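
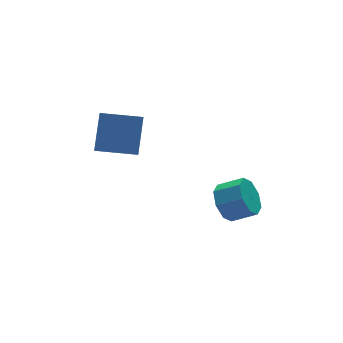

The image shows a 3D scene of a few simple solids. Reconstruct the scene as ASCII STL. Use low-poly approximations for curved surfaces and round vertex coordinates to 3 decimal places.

solid 
facet normal -0.702 0.513 -0.493
outer loop
vertex 3.459 1.754 -3.808
vertex 2.975 1.964 -2.9
vertex 3.72 2.435 -3.471
endloop
endfacet
facet normal 0.633 0.135 -0.762
outer loop
vertex 3.459 1.754 -3.808
vertex 3.72 2.435 -3.471
vertex 4.428 1.046 -3.128
endloop
endfacet
facet normal 0.633 0.135 -0.762
outer loop
vertex 4.428 1.046 -3.128
vertex 3.72 2.435 -3.471
vertex 4.689 1.727 -2.791
endloop
endfacet
facet normal 0.703 -0.513 0.493
outer loop
vertex 4.428 1.046 -3.128
vertex 4.689 1.727 -2.791
vertex 3.945 1.256 -2.22
endloop
endfacet
facet normal -0.702 0.514 -0.493
outer loop
vertex 3.72 2.435 -3.471
vertex 2.975 1.964 -2.9
vertex 3.545 2.84 -2.799
endloop
endfacet
facet normal 0.677 0.695 -0.242
outer loop
vertex 3.72 2.435 -3.471
vertex 3.545 2.84 -2.799
vertex 4.689 1.727 -2.791
endloop
endfacet
facet normal 0.677 0.694 -0.243
outer loop
vertex 4.689 1.727 -2.791
vertex 3.545 2.84 -2.799
vertex 4.515 2.132 -2.119
endloop
endfacet
facet normal 0.703 -0.514 0.492
outer loop
vertex 4.689 1.727 -2.791
vertex 4.515 2.132 -2.119
vertex 3.945 1.256 -2.22
endloop
endfacet
facet normal -0.702 0.514 -0.493
outer loop
vertex 3.545 2.84 -2.799
vertex 2.975 1.964 -2.9
vertex 3.036 2.732 -2.187
endloop
endfacet
facet normal 0.325 0.848 0.420
outer loop
vertex 3.545 2.84 -2.799
vertex 3.036 2.732 -2.187
vertex 4.515 2.132 -2.119
endloop
endfacet
facet normal 0.325 0.848 0.420
outer loop
vertex 4.515 2.132 -2.119
vertex 3.036 2.732 -2.187
vertex 4.006 2.024 -1.507
endloop
endfacet
facet normal 0.702 -0.514 0.493
outer loop
vertex 4.515 2.132 -2.119
vertex 4.006 2.024 -1.507
vertex 3.945 1.256 -2.22
endloop
endfacet
facet normal -0.703 0.513 -0.493
outer loop
vertex 3.036 2.732 -2.187
vertex 2.975 1.964 -2.9
vertex 2.492 2.174 -1.992
endloop
endfacet
facet normal -0.218 0.504 0.836
outer loop
vertex 3.036 2.732 -2.187
vertex 2.492 2.174 -1.992
vertex 4.006 2.024 -1.507
endloop
endfacet
facet normal -0.218 0.505 0.835
outer loop
vertex 4.006 2.024 -1.507
vertex 2.492 2.174 -1.992
vertex 3.461 1.466 -1.312
endloop
endfacet
facet normal 0.702 -0.514 0.493
outer loop
vertex 4.006 2.024 -1.507
vertex 3.461 1.466 -1.312
vertex 3.945 1.256 -2.22
endloop
endfacet
facet normal -0.703 0.513 -0.493
outer loop
vertex 2.492 2.174 -1.992
vertex 2.975 1.964 -2.9
vertex 2.231 1.493 -2.329
endloop
endfacet
facet normal -0.633 -0.135 0.762
outer loop
vertex 2.492 2.174 -1.992
vertex 2.231 1.493 -2.329
vertex 3.461 1.466 -1.312
endloop
endfacet
facet normal -0.633 -0.135 0.762
outer loop
vertex 3.461 1.466 -1.312
vertex 2.231 1.493 -2.329
vertex 3.2 0.785 -1.649
endloop
endfacet
facet normal 0.702 -0.513 0.493
outer loop
vertex 3.461 1.466 -1.312
vertex 3.2 0.785 -1.649
vertex 3.945 1.256 -2.22
endloop
endfacet
facet normal -0.703 0.514 -0.492
outer loop
vertex 2.231 1.493 -2.329
vertex 2.975 1.964 -2.9
vertex 2.405 1.088 -3.001
endloop
endfacet
facet normal -0.678 -0.694 0.243
outer loop
vertex 2.231 1.493 -2.329
vertex 2.405 1.088 -3.001
vertex 3.2 0.785 -1.649
endloop
endfacet
facet normal -0.677 -0.695 0.242
outer loop
vertex 3.2 0.785 -1.649
vertex 2.405 1.088 -3.001
vertex 3.375 0.38 -2.321
endloop
endfacet
facet normal 0.702 -0.514 0.493
outer loop
vertex 3.2 0.785 -1.649
vertex 3.375 0.38 -2.321
vertex 3.945 1.256 -2.22
endloop
endfacet
facet normal -0.702 0.514 -0.493
outer loop
vertex 2.405 1.088 -3.001
vertex 2.975 1.964 -2.9
vertex 2.914 1.196 -3.613
endloop
endfacet
facet normal -0.325 -0.848 -0.420
outer loop
vertex 2.405 1.088 -3.001
vertex 2.914 1.196 -3.613
vertex 3.375 0.38 -2.321
endloop
endfacet
facet normal -0.325 -0.848 -0.420
outer loop
vertex 3.375 0.38 -2.321
vertex 2.914 1.196 -3.613
vertex 3.884 0.488 -2.933
endloop
endfacet
facet normal 0.702 -0.514 0.493
outer loop
vertex 3.375 0.38 -2.321
vertex 3.884 0.488 -2.933
vertex 3.945 1.256 -2.22
endloop
endfacet
facet normal -0.702 0.514 -0.493
outer loop
vertex 2.914 1.196 -3.613
vertex 2.975 1.964 -2.9
vertex 3.459 1.754 -3.808
endloop
endfacet
facet normal 0.218 -0.504 -0.836
outer loop
vertex 2.914 1.196 -3.613
vertex 3.459 1.754 -3.808
vertex 3.884 0.488 -2.933
endloop
endfacet
facet normal 0.218 -0.504 -0.836
outer loop
vertex 3.884 0.488 -2.933
vertex 3.459 1.754 -3.808
vertex 4.428 1.046 -3.128
endloop
endfacet
facet normal 0.703 -0.513 0.493
outer loop
vertex 3.884 0.488 -2.933
vertex 4.428 1.046 -3.128
vertex 3.945 1.256 -2.22
endloop
endfacet
facet normal -0.846 0.523 0.106
outer loop
vertex -2.041 4.614 3.863
vertex -1.668 5.365 3.135
vertex -2.878 3.566 2.353
endloop
endfacet
facet normal -0.336 -0.676 0.656
outer loop
vertex -1.212 2.535 2.145
vertex -2.041 4.614 3.863
vertex -2.878 3.566 2.353
endloop
endfacet
facet normal -0.846 0.523 0.105
outer loop
vertex -2.878 3.566 2.353
vertex -1.668 5.365 3.135
vertex -2.505 4.316 1.625
endloop
endfacet
facet normal -0.415 -0.519 -0.747
outer loop
vertex -2.505 4.316 1.625
vertex -1.212 2.535 2.145
vertex -2.878 3.566 2.353
endloop
endfacet
facet normal 0.414 0.519 0.748
outer loop
vertex -2.041 4.614 3.863
vertex -0.002 4.334 2.927
vertex -1.668 5.365 3.135
endloop
endfacet
facet normal -0.336 -0.676 0.656
outer loop
vertex -0.375 3.584 3.655
vertex -2.041 4.614 3.863
vertex -1.212 2.535 2.145
endloop
endfacet
facet normal 0.414 0.519 0.747
outer loop
vertex -0.375 3.584 3.655
vertex -0.002 4.334 2.927
vertex -2.041 4.614 3.863
endloop
endfacet
facet normal 0.336 0.676 -0.656
outer loop
vertex -1.668 5.365 3.135
vertex -0.002 4.334 2.927
vertex -2.505 4.316 1.625
endloop
endfacet
facet normal -0.414 -0.519 -0.748
outer loop
vertex -0.839 3.286 1.417
vertex -1.212 2.535 2.145
vertex -2.505 4.316 1.625
endloop
endfacet
facet normal 0.336 0.676 -0.656
outer loop
vertex -2.505 4.316 1.625
vertex -0.002 4.334 2.927
vertex -0.839 3.286 1.417
endloop
endfacet
facet normal 0.846 -0.523 -0.106
outer loop
vertex -0.839 3.286 1.417
vertex -0.375 3.584 3.655
vertex -1.212 2.535 2.145
endloop
endfacet
facet normal 0.846 -0.523 -0.106
outer loop
vertex -0.002 4.334 2.927
vertex -0.375 3.584 3.655
vertex -0.839 3.286 1.417
endloop
endfacet

endsolid


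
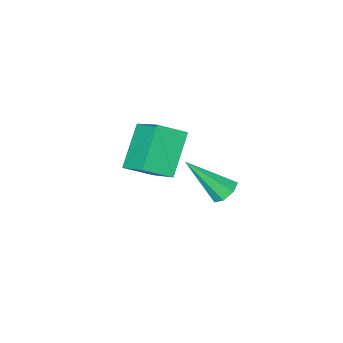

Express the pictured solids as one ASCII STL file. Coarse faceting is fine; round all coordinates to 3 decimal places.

solid 
facet normal -0.552 0.429 -0.715
outer loop
vertex 2.129 3.092 -3.319
vertex 1.866 3.47 -2.889
vertex 2.386 3.567 -3.232
endloop
endfacet
facet normal 0.807 -0.350 -0.476
outer loop
vertex 2.129 3.092 -3.319
vertex 2.386 3.567 -3.232
vertex 3.054 2.55 -1.351
endloop
endfacet
facet normal -0.552 0.427 -0.716
outer loop
vertex 2.386 3.567 -3.232
vertex 1.866 3.47 -2.889
vertex 2.251 3.969 -2.888
endloop
endfacet
facet normal 0.911 0.398 -0.108
outer loop
vertex 2.386 3.567 -3.232
vertex 2.251 3.969 -2.888
vertex 3.054 2.55 -1.351
endloop
endfacet
facet normal -0.553 0.428 -0.715
outer loop
vertex 2.251 3.969 -2.888
vertex 1.866 3.47 -2.889
vertex 1.827 3.996 -2.544
endloop
endfacet
facet normal 0.436 0.763 0.477
outer loop
vertex 2.251 3.969 -2.888
vertex 1.827 3.996 -2.544
vertex 3.054 2.55 -1.351
endloop
endfacet
facet normal -0.552 0.428 -0.715
outer loop
vertex 1.827 3.996 -2.544
vertex 1.866 3.47 -2.889
vertex 1.432 3.627 -2.46
endloop
endfacet
facet normal -0.262 0.472 0.842
outer loop
vertex 1.827 3.996 -2.544
vertex 1.432 3.627 -2.46
vertex 3.054 2.55 -1.351
endloop
endfacet
facet normal -0.553 0.427 -0.716
outer loop
vertex 1.432 3.627 -2.46
vertex 1.866 3.47 -2.889
vertex 1.365 3.14 -2.699
endloop
endfacet
facet normal -0.656 -0.258 0.709
outer loop
vertex 1.432 3.627 -2.46
vertex 1.365 3.14 -2.699
vertex 3.054 2.55 -1.351
endloop
endfacet
facet normal -0.553 0.428 -0.715
outer loop
vertex 1.365 3.14 -2.699
vertex 1.866 3.47 -2.889
vertex 1.675 2.902 -3.081
endloop
endfacet
facet normal -0.450 -0.875 0.180
outer loop
vertex 1.365 3.14 -2.699
vertex 1.675 2.902 -3.081
vertex 3.054 2.55 -1.351
endloop
endfacet
facet normal -0.554 0.428 -0.715
outer loop
vertex 1.675 2.902 -3.081
vertex 1.866 3.47 -2.889
vertex 2.129 3.092 -3.319
endloop
endfacet
facet normal 0.201 -0.916 -0.347
outer loop
vertex 1.675 2.902 -3.081
vertex 2.129 3.092 -3.319
vertex 3.054 2.55 -1.351
endloop
endfacet
facet normal -0.546 -0.433 0.717
outer loop
vertex 2.436 -0.639 -1.604
vertex 1.314 -0.211 -2.2
vertex 2.361 -2.368 -2.704
endloop
endfacet
facet normal 0.837 -0.319 0.445
outer loop
vertex 3.546 -1.429 -4.26
vertex 2.436 -0.639 -1.604
vertex 2.361 -2.368 -2.704
endloop
endfacet
facet normal -0.546 -0.433 0.718
outer loop
vertex 2.361 -2.368 -2.704
vertex 1.314 -0.211 -2.2
vertex 1.239 -1.94 -3.299
endloop
endfacet
facet normal -0.037 -0.843 -0.537
outer loop
vertex 1.239 -1.94 -3.299
vertex 3.546 -1.429 -4.26
vertex 2.361 -2.368 -2.704
endloop
endfacet
facet normal 0.037 0.843 0.537
outer loop
vertex 2.436 -0.639 -1.604
vertex 2.499 0.728 -3.756
vertex 1.314 -0.211 -2.2
endloop
endfacet
facet normal 0.837 -0.319 0.445
outer loop
vertex 3.621 0.3 -3.161
vertex 2.436 -0.639 -1.604
vertex 3.546 -1.429 -4.26
endloop
endfacet
facet normal 0.037 0.843 0.537
outer loop
vertex 3.621 0.3 -3.161
vertex 2.499 0.728 -3.756
vertex 2.436 -0.639 -1.604
endloop
endfacet
facet normal -0.837 0.319 -0.445
outer loop
vertex 1.314 -0.211 -2.2
vertex 2.499 0.728 -3.756
vertex 1.239 -1.94 -3.299
endloop
endfacet
facet normal -0.037 -0.843 -0.536
outer loop
vertex 2.424 -1.001 -4.856
vertex 3.546 -1.429 -4.26
vertex 1.239 -1.94 -3.299
endloop
endfacet
facet normal -0.837 0.319 -0.445
outer loop
vertex 1.239 -1.94 -3.299
vertex 2.499 0.728 -3.756
vertex 2.424 -1.001 -4.856
endloop
endfacet
facet normal 0.546 0.432 -0.718
outer loop
vertex 2.424 -1.001 -4.856
vertex 3.621 0.3 -3.161
vertex 3.546 -1.429 -4.26
endloop
endfacet
facet normal 0.546 0.433 -0.718
outer loop
vertex 2.499 0.728 -3.756
vertex 3.621 0.3 -3.161
vertex 2.424 -1.001 -4.856
endloop
endfacet

endsolid


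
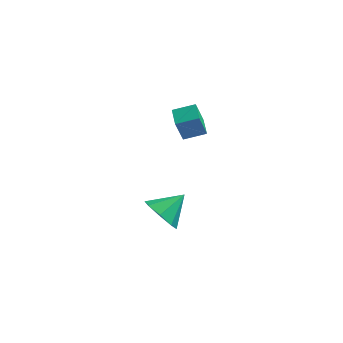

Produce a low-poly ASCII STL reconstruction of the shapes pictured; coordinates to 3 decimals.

solid 
facet normal -0.620 -0.599 -0.507
outer loop
vertex 0.905 -4.506 -1.369
vertex 0.258 -3.665 -1.571
vertex 1.103 -4.116 -2.071
endloop
endfacet
facet normal 0.961 -0.237 0.139
outer loop
vertex 0.905 -4.506 -1.369
vertex 1.103 -4.116 -2.071
vertex 1.262 -2.695 -0.749
endloop
endfacet
facet normal -0.620 -0.598 -0.508
outer loop
vertex 1.103 -4.116 -2.071
vertex 0.258 -3.665 -1.571
vertex 0.806 -3.462 -2.479
endloop
endfacet
facet normal 0.919 0.209 -0.335
outer loop
vertex 1.103 -4.116 -2.071
vertex 0.806 -3.462 -2.479
vertex 1.262 -2.695 -0.749
endloop
endfacet
facet normal -0.619 -0.599 -0.508
outer loop
vertex 0.806 -3.462 -2.479
vertex 0.258 -3.665 -1.571
vertex 0.188 -2.927 -2.356
endloop
endfacet
facet normal 0.529 0.716 -0.457
outer loop
vertex 0.806 -3.462 -2.479
vertex 0.188 -2.927 -2.356
vertex 1.262 -2.695 -0.749
endloop
endfacet
facet normal -0.620 -0.599 -0.508
outer loop
vertex 0.188 -2.927 -2.356
vertex 0.258 -3.665 -1.571
vertex -0.389 -2.824 -1.773
endloop
endfacet
facet normal 0.019 0.988 -0.155
outer loop
vertex 0.188 -2.927 -2.356
vertex -0.389 -2.824 -1.773
vertex 1.262 -2.695 -0.749
endloop
endfacet
facet normal -0.620 -0.599 -0.507
outer loop
vertex -0.389 -2.824 -1.773
vertex 0.258 -3.665 -1.571
vertex -0.587 -3.214 -1.071
endloop
endfacet
facet normal -0.311 0.865 0.393
outer loop
vertex -0.389 -2.824 -1.773
vertex -0.587 -3.214 -1.071
vertex 1.262 -2.695 -0.749
endloop
endfacet
facet normal -0.620 -0.598 -0.508
outer loop
vertex -0.587 -3.214 -1.071
vertex 0.258 -3.665 -1.571
vertex -0.29 -3.868 -0.663
endloop
endfacet
facet normal -0.269 0.419 0.867
outer loop
vertex -0.587 -3.214 -1.071
vertex -0.29 -3.868 -0.663
vertex 1.262 -2.695 -0.749
endloop
endfacet
facet normal -0.619 -0.599 -0.508
outer loop
vertex -0.29 -3.868 -0.663
vertex 0.258 -3.665 -1.571
vertex 0.328 -4.403 -0.786
endloop
endfacet
facet normal 0.121 -0.088 0.989
outer loop
vertex -0.29 -3.868 -0.663
vertex 0.328 -4.403 -0.786
vertex 1.262 -2.695 -0.749
endloop
endfacet
facet normal -0.620 -0.599 -0.508
outer loop
vertex 0.328 -4.403 -0.786
vertex 0.258 -3.665 -1.571
vertex 0.905 -4.506 -1.369
endloop
endfacet
facet normal 0.631 -0.360 0.688
outer loop
vertex 0.328 -4.403 -0.786
vertex 0.905 -4.506 -1.369
vertex 1.262 -2.695 -0.749
endloop
endfacet
facet normal -0.926 -0.264 -0.269
outer loop
vertex 0.056 2.065 0.012
vertex -0.27 3.076 0.14
vertex 0.413 2.373 -1.517
endloop
endfacet
facet normal 0.305 -0.945 -0.119
outer loop
vertex 1.57 2.704 -1.18
vertex 0.056 2.065 0.012
vertex 0.413 2.373 -1.517
endloop
endfacet
facet normal -0.926 -0.264 -0.269
outer loop
vertex 0.413 2.373 -1.517
vertex -0.27 3.076 0.14
vertex 0.087 3.384 -1.389
endloop
endfacet
facet normal 0.223 0.193 -0.956
outer loop
vertex 0.087 3.384 -1.389
vertex 1.57 2.704 -1.18
vertex 0.413 2.373 -1.517
endloop
endfacet
facet normal -0.223 -0.193 0.956
outer loop
vertex 0.056 2.065 0.012
vertex 0.887 3.407 0.477
vertex -0.27 3.076 0.14
endloop
endfacet
facet normal 0.305 -0.945 -0.119
outer loop
vertex 1.213 2.396 0.349
vertex 0.056 2.065 0.012
vertex 1.57 2.704 -1.18
endloop
endfacet
facet normal -0.223 -0.193 0.956
outer loop
vertex 1.213 2.396 0.349
vertex 0.887 3.407 0.477
vertex 0.056 2.065 0.012
endloop
endfacet
facet normal -0.305 0.945 0.119
outer loop
vertex -0.27 3.076 0.14
vertex 0.887 3.407 0.477
vertex 0.087 3.384 -1.389
endloop
endfacet
facet normal 0.223 0.193 -0.956
outer loop
vertex 1.244 3.715 -1.052
vertex 1.57 2.704 -1.18
vertex 0.087 3.384 -1.389
endloop
endfacet
facet normal -0.305 0.945 0.119
outer loop
vertex 0.087 3.384 -1.389
vertex 0.887 3.407 0.477
vertex 1.244 3.715 -1.052
endloop
endfacet
facet normal 0.926 0.264 0.269
outer loop
vertex 1.244 3.715 -1.052
vertex 1.213 2.396 0.349
vertex 1.57 2.704 -1.18
endloop
endfacet
facet normal 0.926 0.264 0.269
outer loop
vertex 0.887 3.407 0.477
vertex 1.213 2.396 0.349
vertex 1.244 3.715 -1.052
endloop
endfacet

endsolid


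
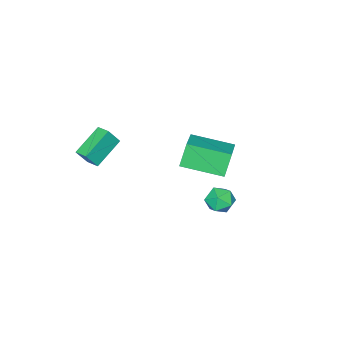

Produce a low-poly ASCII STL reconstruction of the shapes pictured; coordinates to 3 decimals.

solid 
facet normal -0.444 0.843 0.303
outer loop
vertex -3.199 2.038 -3.052
vertex -2.921 1.888 -2.227
vertex -2.418 2.353 -2.785
endloop
endfacet
facet normal -0.232 0.896 -0.378
outer loop
vertex -3.199 2.038 -3.052
vertex -2.418 2.353 -2.785
vertex -2.498 1.994 -3.588
endloop
endfacet
facet normal -0.548 0.375 -0.748
outer loop
vertex -3.199 2.038 -3.052
vertex -2.498 1.994 -3.588
vertex -3.051 1.308 -3.527
endloop
endfacet
facet normal -0.955 -0.001 -0.296
outer loop
vertex -3.199 2.038 -3.052
vertex -3.051 1.308 -3.527
vertex -3.312 1.242 -2.686
endloop
endfacet
facet normal -0.890 0.288 0.352
outer loop
vertex -3.199 2.038 -3.052
vertex -3.312 1.242 -2.686
vertex -2.921 1.888 -2.227
endloop
endfacet
facet normal 0.472 0.786 -0.399
outer loop
vertex -2.498 1.994 -3.588
vertex -2.418 2.353 -2.785
vertex -1.788 1.818 -3.094
endloop
endfacet
facet normal 0.130 0.701 0.701
outer loop
vertex -2.418 2.353 -2.785
vertex -2.921 1.888 -2.227
vertex -2.049 1.752 -2.253
endloop
endfacet
facet normal -0.592 -0.197 0.781
outer loop
vertex -2.921 1.888 -2.227
vertex -3.312 1.242 -2.686
vertex -2.602 1.066 -2.192
endloop
endfacet
facet normal -0.697 -0.665 -0.268
outer loop
vertex -3.312 1.242 -2.686
vertex -3.051 1.308 -3.527
vertex -2.682 0.707 -2.995
endloop
endfacet
facet normal -0.039 -0.058 -0.998
outer loop
vertex -3.051 1.308 -3.527
vertex -2.498 1.994 -3.588
vertex -2.179 1.172 -3.553
endloop
endfacet
facet normal 0.955 0.001 0.296
outer loop
vertex -1.901 1.022 -2.728
vertex -1.788 1.818 -3.094
vertex -2.049 1.752 -2.253
endloop
endfacet
facet normal 0.548 -0.375 0.748
outer loop
vertex -1.901 1.022 -2.728
vertex -2.049 1.752 -2.253
vertex -2.602 1.066 -2.192
endloop
endfacet
facet normal 0.232 -0.896 0.378
outer loop
vertex -1.901 1.022 -2.728
vertex -2.602 1.066 -2.192
vertex -2.682 0.707 -2.995
endloop
endfacet
facet normal 0.444 -0.843 -0.303
outer loop
vertex -1.901 1.022 -2.728
vertex -2.682 0.707 -2.995
vertex -2.179 1.172 -3.553
endloop
endfacet
facet normal 0.890 -0.288 -0.352
outer loop
vertex -1.901 1.022 -2.728
vertex -2.179 1.172 -3.553
vertex -1.788 1.818 -3.094
endloop
endfacet
facet normal 0.697 0.665 0.268
outer loop
vertex -2.049 1.752 -2.253
vertex -1.788 1.818 -3.094
vertex -2.418 2.353 -2.785
endloop
endfacet
facet normal 0.039 0.058 0.998
outer loop
vertex -2.602 1.066 -2.192
vertex -2.049 1.752 -2.253
vertex -2.921 1.888 -2.227
endloop
endfacet
facet normal -0.472 -0.786 0.399
outer loop
vertex -2.682 0.707 -2.995
vertex -2.602 1.066 -2.192
vertex -3.312 1.242 -2.686
endloop
endfacet
facet normal -0.130 -0.701 -0.701
outer loop
vertex -2.179 1.172 -3.553
vertex -2.682 0.707 -2.995
vertex -3.051 1.308 -3.527
endloop
endfacet
facet normal 0.592 0.197 -0.781
outer loop
vertex -1.788 1.818 -3.094
vertex -2.179 1.172 -3.553
vertex -2.498 1.994 -3.588
endloop
endfacet
facet normal -0.786 -0.496 -0.370
outer loop
vertex -0.003 1.647 3.874
vertex -1.002 3.549 3.448
vertex 0.569 1.669 2.629
endloop
endfacet
facet normal 0.456 -0.868 0.194
outer loop
vertex 2.062 2.611 3.332
vertex -0.003 1.647 3.874
vertex 0.569 1.669 2.629
endloop
endfacet
facet normal -0.786 -0.496 -0.370
outer loop
vertex 0.569 1.669 2.629
vertex -1.002 3.549 3.448
vertex -0.43 3.571 2.203
endloop
endfacet
facet normal 0.418 0.016 -0.908
outer loop
vertex -0.43 3.571 2.203
vertex 2.062 2.611 3.332
vertex 0.569 1.669 2.629
endloop
endfacet
facet normal -0.418 -0.016 0.908
outer loop
vertex -0.003 1.647 3.874
vertex 0.491 4.491 4.151
vertex -1.002 3.549 3.448
endloop
endfacet
facet normal 0.456 -0.868 0.194
outer loop
vertex 1.49 2.589 4.577
vertex -0.003 1.647 3.874
vertex 2.062 2.611 3.332
endloop
endfacet
facet normal -0.418 -0.016 0.908
outer loop
vertex 1.49 2.589 4.577
vertex 0.491 4.491 4.151
vertex -0.003 1.647 3.874
endloop
endfacet
facet normal -0.456 0.868 -0.194
outer loop
vertex -1.002 3.549 3.448
vertex 0.491 4.491 4.151
vertex -0.43 3.571 2.203
endloop
endfacet
facet normal 0.418 0.016 -0.908
outer loop
vertex 1.063 4.513 2.906
vertex 2.062 2.611 3.332
vertex -0.43 3.571 2.203
endloop
endfacet
facet normal -0.456 0.868 -0.194
outer loop
vertex -0.43 3.571 2.203
vertex 0.491 4.491 4.151
vertex 1.063 4.513 2.906
endloop
endfacet
facet normal 0.786 0.496 0.370
outer loop
vertex 1.063 4.513 2.906
vertex 1.49 2.589 4.577
vertex 2.062 2.611 3.332
endloop
endfacet
facet normal 0.786 0.496 0.370
outer loop
vertex 0.491 4.491 4.151
vertex 1.49 2.589 4.577
vertex 1.063 4.513 2.906
endloop
endfacet
facet normal -0.862 0.037 0.505
outer loop
vertex 0.701 -3.652 2.205
vertex 0.823 -2.866 2.356
vertex 0.155 -3.384 1.253
endloop
endfacet
facet normal -0.151 -0.971 -0.187
outer loop
vertex 1.777 -3.454 0.304
vertex 0.701 -3.652 2.205
vertex 0.155 -3.384 1.253
endloop
endfacet
facet normal -0.863 0.038 0.505
outer loop
vertex 0.155 -3.384 1.253
vertex 0.823 -2.866 2.356
vertex 0.278 -2.598 1.404
endloop
endfacet
facet normal -0.483 0.237 -0.843
outer loop
vertex 0.278 -2.598 1.404
vertex 1.777 -3.454 0.304
vertex 0.155 -3.384 1.253
endloop
endfacet
facet normal 0.483 -0.237 0.843
outer loop
vertex 0.701 -3.652 2.205
vertex 2.445 -2.936 1.407
vertex 0.823 -2.866 2.356
endloop
endfacet
facet normal -0.151 -0.971 -0.187
outer loop
vertex 2.322 -3.722 1.256
vertex 0.701 -3.652 2.205
vertex 1.777 -3.454 0.304
endloop
endfacet
facet normal 0.483 -0.238 0.843
outer loop
vertex 2.322 -3.722 1.256
vertex 2.445 -2.936 1.407
vertex 0.701 -3.652 2.205
endloop
endfacet
facet normal 0.151 0.971 0.187
outer loop
vertex 0.823 -2.866 2.356
vertex 2.445 -2.936 1.407
vertex 0.278 -2.598 1.404
endloop
endfacet
facet normal -0.483 0.237 -0.843
outer loop
vertex 1.899 -2.668 0.455
vertex 1.777 -3.454 0.304
vertex 0.278 -2.598 1.404
endloop
endfacet
facet normal 0.151 0.971 0.187
outer loop
vertex 0.278 -2.598 1.404
vertex 2.445 -2.936 1.407
vertex 1.899 -2.668 0.455
endloop
endfacet
facet normal 0.863 -0.037 -0.504
outer loop
vertex 1.899 -2.668 0.455
vertex 2.322 -3.722 1.256
vertex 1.777 -3.454 0.304
endloop
endfacet
facet normal 0.862 -0.038 -0.505
outer loop
vertex 2.445 -2.936 1.407
vertex 2.322 -3.722 1.256
vertex 1.899 -2.668 0.455
endloop
endfacet

endsolid


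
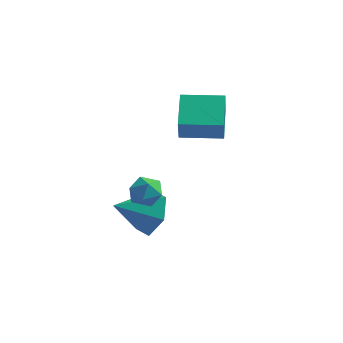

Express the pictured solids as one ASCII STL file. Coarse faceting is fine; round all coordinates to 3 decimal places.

solid 
facet normal 0.168 0.193 0.967
outer loop
vertex -0.311 -0.731 -0.328
vertex -0.925 -1.095 -0.149
vertex -0.283 -1.453 -0.189
endloop
endfacet
facet normal 0.783 0.147 0.605
outer loop
vertex -0.311 -0.731 -0.328
vertex -0.283 -1.453 -0.189
vertex 0.099 -1.171 -0.752
endloop
endfacet
facet normal 0.769 0.634 0.085
outer loop
vertex -0.311 -0.731 -0.328
vertex 0.099 -1.171 -0.752
vertex -0.306 -0.639 -1.058
endloop
endfacet
facet normal 0.146 0.981 0.125
outer loop
vertex -0.311 -0.731 -0.328
vertex -0.306 -0.639 -1.058
vertex -0.939 -0.592 -0.686
endloop
endfacet
facet normal -0.225 0.708 0.669
outer loop
vertex -0.311 -0.731 -0.328
vertex -0.939 -0.592 -0.686
vertex -0.925 -1.095 -0.149
endloop
endfacet
facet normal 0.813 -0.498 0.302
outer loop
vertex 0.099 -1.171 -0.752
vertex -0.283 -1.453 -0.189
vertex -0.261 -1.808 -0.834
endloop
endfacet
facet normal -0.182 -0.425 0.887
outer loop
vertex -0.283 -1.453 -0.189
vertex -0.925 -1.095 -0.149
vertex -0.894 -1.761 -0.462
endloop
endfacet
facet normal -0.817 0.410 0.405
outer loop
vertex -0.925 -1.095 -0.149
vertex -0.939 -0.592 -0.686
vertex -1.299 -1.229 -0.768
endloop
endfacet
facet normal -0.217 0.852 -0.476
outer loop
vertex -0.939 -0.592 -0.686
vertex -0.306 -0.639 -1.058
vertex -0.917 -0.947 -1.331
endloop
endfacet
facet normal 0.790 0.291 -0.540
outer loop
vertex -0.306 -0.639 -1.058
vertex 0.099 -1.171 -0.752
vertex -0.275 -1.305 -1.371
endloop
endfacet
facet normal -0.146 -0.981 -0.125
outer loop
vertex -0.889 -1.669 -1.192
vertex -0.261 -1.808 -0.834
vertex -0.894 -1.761 -0.462
endloop
endfacet
facet normal -0.769 -0.634 -0.085
outer loop
vertex -0.889 -1.669 -1.192
vertex -0.894 -1.761 -0.462
vertex -1.299 -1.229 -0.768
endloop
endfacet
facet normal -0.783 -0.147 -0.605
outer loop
vertex -0.889 -1.669 -1.192
vertex -1.299 -1.229 -0.768
vertex -0.917 -0.947 -1.331
endloop
endfacet
facet normal -0.168 -0.193 -0.967
outer loop
vertex -0.889 -1.669 -1.192
vertex -0.917 -0.947 -1.331
vertex -0.275 -1.305 -1.371
endloop
endfacet
facet normal 0.225 -0.708 -0.669
outer loop
vertex -0.889 -1.669 -1.192
vertex -0.275 -1.305 -1.371
vertex -0.261 -1.808 -0.834
endloop
endfacet
facet normal 0.217 -0.852 0.476
outer loop
vertex -0.894 -1.761 -0.462
vertex -0.261 -1.808 -0.834
vertex -0.283 -1.453 -0.189
endloop
endfacet
facet normal -0.790 -0.291 0.540
outer loop
vertex -1.299 -1.229 -0.768
vertex -0.894 -1.761 -0.462
vertex -0.925 -1.095 -0.149
endloop
endfacet
facet normal -0.813 0.498 -0.302
outer loop
vertex -0.917 -0.947 -1.331
vertex -1.299 -1.229 -0.768
vertex -0.939 -0.592 -0.686
endloop
endfacet
facet normal 0.182 0.425 -0.887
outer loop
vertex -0.275 -1.305 -1.371
vertex -0.917 -0.947 -1.331
vertex -0.306 -0.639 -1.058
endloop
endfacet
facet normal 0.817 -0.410 -0.405
outer loop
vertex -0.261 -1.808 -0.834
vertex -0.275 -1.305 -1.371
vertex 0.099 -1.171 -0.752
endloop
endfacet
facet normal 0.470 0.778 -0.417
outer loop
vertex -0.668 0.112 -1.59
vertex -1.24 -0.039 -2.517
vertex -1.634 0.62 -1.73
endloop
endfacet
facet normal -0.158 -0.028 0.987
outer loop
vertex -0.668 0.112 -1.59
vertex -1.634 0.62 -1.73
vertex -2.0 -1.301 -1.843
endloop
endfacet
facet normal 0.469 0.778 -0.417
outer loop
vertex -1.634 0.62 -1.73
vertex -1.24 -0.039 -2.517
vertex -2.206 0.468 -2.657
endloop
endfacet
facet normal -0.853 0.133 0.505
outer loop
vertex -1.634 0.62 -1.73
vertex -2.206 0.468 -2.657
vertex -2.0 -1.301 -1.843
endloop
endfacet
facet normal 0.469 0.779 -0.417
outer loop
vertex -2.206 0.468 -2.657
vertex -1.24 -0.039 -2.517
vertex -1.812 -0.191 -3.445
endloop
endfacet
facet normal -0.934 -0.234 -0.271
outer loop
vertex -2.206 0.468 -2.657
vertex -1.812 -0.191 -3.445
vertex -2.0 -1.301 -1.843
endloop
endfacet
facet normal 0.469 0.779 -0.417
outer loop
vertex -1.812 -0.191 -3.445
vertex -1.24 -0.039 -2.517
vertex -0.846 -0.698 -3.305
endloop
endfacet
facet normal -0.318 -0.761 -0.565
outer loop
vertex -1.812 -0.191 -3.445
vertex -0.846 -0.698 -3.305
vertex -2.0 -1.301 -1.843
endloop
endfacet
facet normal 0.469 0.779 -0.417
outer loop
vertex -0.846 -0.698 -3.305
vertex -1.24 -0.039 -2.517
vertex -0.274 -0.546 -2.378
endloop
endfacet
facet normal 0.378 -0.922 -0.082
outer loop
vertex -0.846 -0.698 -3.305
vertex -0.274 -0.546 -2.378
vertex -2.0 -1.301 -1.843
endloop
endfacet
facet normal 0.469 0.779 -0.416
outer loop
vertex -0.274 -0.546 -2.378
vertex -1.24 -0.039 -2.517
vertex -0.668 0.112 -1.59
endloop
endfacet
facet normal 0.458 -0.556 0.693
outer loop
vertex -0.274 -0.546 -2.378
vertex -0.668 0.112 -1.59
vertex -2.0 -1.301 -1.843
endloop
endfacet
facet normal -0.841 -0.540 0.006
outer loop
vertex -1.576 2.246 2.696
vertex -1.922 2.774 1.758
vertex -0.823 1.063 1.752
endloop
endfacet
facet normal 0.306 -0.467 0.830
outer loop
vertex 0.582 1.966 1.742
vertex -1.576 2.246 2.696
vertex -0.823 1.063 1.752
endloop
endfacet
facet normal -0.841 -0.540 0.006
outer loop
vertex -0.823 1.063 1.752
vertex -1.922 2.774 1.758
vertex -1.169 1.592 0.814
endloop
endfacet
facet normal 0.446 -0.699 -0.559
outer loop
vertex -1.169 1.592 0.814
vertex 0.582 1.966 1.742
vertex -0.823 1.063 1.752
endloop
endfacet
facet normal -0.446 0.700 0.558
outer loop
vertex -1.576 2.246 2.696
vertex -0.517 3.677 1.748
vertex -1.922 2.774 1.758
endloop
endfacet
facet normal 0.306 -0.467 0.829
outer loop
vertex -0.171 3.148 2.686
vertex -1.576 2.246 2.696
vertex 0.582 1.966 1.742
endloop
endfacet
facet normal -0.445 0.700 0.559
outer loop
vertex -0.171 3.148 2.686
vertex -0.517 3.677 1.748
vertex -1.576 2.246 2.696
endloop
endfacet
facet normal -0.306 0.467 -0.829
outer loop
vertex -1.922 2.774 1.758
vertex -0.517 3.677 1.748
vertex -1.169 1.592 0.814
endloop
endfacet
facet normal 0.445 -0.700 -0.558
outer loop
vertex 0.236 2.494 0.804
vertex 0.582 1.966 1.742
vertex -1.169 1.592 0.814
endloop
endfacet
facet normal -0.306 0.467 -0.830
outer loop
vertex -1.169 1.592 0.814
vertex -0.517 3.677 1.748
vertex 0.236 2.494 0.804
endloop
endfacet
facet normal 0.841 0.541 -0.006
outer loop
vertex 0.236 2.494 0.804
vertex -0.171 3.148 2.686
vertex 0.582 1.966 1.742
endloop
endfacet
facet normal 0.842 0.540 -0.006
outer loop
vertex -0.517 3.677 1.748
vertex -0.171 3.148 2.686
vertex 0.236 2.494 0.804
endloop
endfacet

endsolid


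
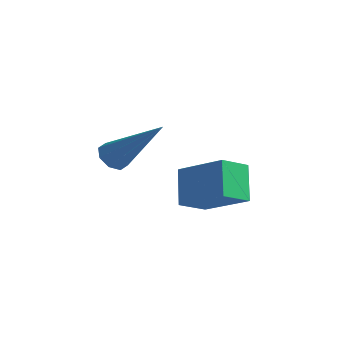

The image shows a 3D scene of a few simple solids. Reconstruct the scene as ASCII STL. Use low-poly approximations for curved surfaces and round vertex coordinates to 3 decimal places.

solid 
facet normal -0.881 -0.019 -0.472
outer loop
vertex -0.267 -1.847 -3.584
vertex -0.051 -1.019 -4.02
vertex 0.228 -2.45 -4.483
endloop
endfacet
facet normal -0.226 -0.862 0.454
outer loop
vertex 1.611 -2.421 -3.74
vertex -0.267 -1.847 -3.584
vertex 0.228 -2.45 -4.483
endloop
endfacet
facet normal -0.881 -0.019 -0.473
outer loop
vertex 0.228 -2.45 -4.483
vertex -0.051 -1.019 -4.02
vertex 0.445 -1.622 -4.919
endloop
endfacet
facet normal 0.416 -0.507 -0.755
outer loop
vertex 0.445 -1.622 -4.919
vertex 1.611 -2.421 -3.74
vertex 0.228 -2.45 -4.483
endloop
endfacet
facet normal -0.416 0.506 0.755
outer loop
vertex -0.267 -1.847 -3.584
vertex 1.332 -0.99 -3.277
vertex -0.051 -1.019 -4.02
endloop
endfacet
facet normal -0.226 -0.862 0.454
outer loop
vertex 1.115 -1.818 -2.841
vertex -0.267 -1.847 -3.584
vertex 1.611 -2.421 -3.74
endloop
endfacet
facet normal -0.416 0.507 0.755
outer loop
vertex 1.115 -1.818 -2.841
vertex 1.332 -0.99 -3.277
vertex -0.267 -1.847 -3.584
endloop
endfacet
facet normal 0.226 0.862 -0.454
outer loop
vertex -0.051 -1.019 -4.02
vertex 1.332 -0.99 -3.277
vertex 0.445 -1.622 -4.919
endloop
endfacet
facet normal 0.417 -0.506 -0.755
outer loop
vertex 1.827 -1.593 -4.176
vertex 1.611 -2.421 -3.74
vertex 0.445 -1.622 -4.919
endloop
endfacet
facet normal 0.226 0.862 -0.454
outer loop
vertex 0.445 -1.622 -4.919
vertex 1.332 -0.99 -3.277
vertex 1.827 -1.593 -4.176
endloop
endfacet
facet normal 0.881 0.019 0.473
outer loop
vertex 1.827 -1.593 -4.176
vertex 1.115 -1.818 -2.841
vertex 1.611 -2.421 -3.74
endloop
endfacet
facet normal 0.881 0.018 0.473
outer loop
vertex 1.332 -0.99 -3.277
vertex 1.115 -1.818 -2.841
vertex 1.827 -1.593 -4.176
endloop
endfacet
facet normal -0.718 -0.112 -0.687
outer loop
vertex -1.78 -2.338 -3.87
vertex -2.132 -2.216 -3.522
vertex -1.851 -1.955 -3.858
endloop
endfacet
facet normal 0.815 0.168 -0.554
outer loop
vertex -1.78 -2.338 -3.87
vertex -1.851 -1.955 -3.858
vertex -0.648 -1.984 -2.098
endloop
endfacet
facet normal -0.718 -0.112 -0.687
outer loop
vertex -1.851 -1.955 -3.858
vertex -2.132 -2.216 -3.522
vertex -2.087 -1.724 -3.649
endloop
endfacet
facet normal 0.497 0.804 -0.327
outer loop
vertex -1.851 -1.955 -3.858
vertex -2.087 -1.724 -3.649
vertex -0.648 -1.984 -2.098
endloop
endfacet
facet normal -0.716 -0.112 -0.689
outer loop
vertex -2.087 -1.724 -3.649
vertex -2.132 -2.216 -3.522
vertex -2.35 -1.782 -3.366
endloop
endfacet
facet normal -0.020 0.983 0.183
outer loop
vertex -2.087 -1.724 -3.649
vertex -2.35 -1.782 -3.366
vertex -0.648 -1.984 -2.098
endloop
endfacet
facet normal -0.717 -0.113 -0.688
outer loop
vertex -2.35 -1.782 -3.366
vertex -2.132 -2.216 -3.522
vertex -2.485 -2.094 -3.174
endloop
endfacet
facet normal -0.431 0.601 0.674
outer loop
vertex -2.35 -1.782 -3.366
vertex -2.485 -2.094 -3.174
vertex -0.648 -1.984 -2.098
endloop
endfacet
facet normal -0.717 -0.113 -0.688
outer loop
vertex -2.485 -2.094 -3.174
vertex -2.132 -2.216 -3.522
vertex -2.413 -2.477 -3.186
endloop
endfacet
facet normal -0.496 -0.120 0.860
outer loop
vertex -2.485 -2.094 -3.174
vertex -2.413 -2.477 -3.186
vertex -0.648 -1.984 -2.098
endloop
endfacet
facet normal -0.718 -0.112 -0.687
outer loop
vertex -2.413 -2.477 -3.186
vertex -2.132 -2.216 -3.522
vertex -2.177 -2.708 -3.395
endloop
endfacet
facet normal -0.179 -0.754 0.632
outer loop
vertex -2.413 -2.477 -3.186
vertex -2.177 -2.708 -3.395
vertex -0.648 -1.984 -2.098
endloop
endfacet
facet normal -0.718 -0.112 -0.687
outer loop
vertex -2.177 -2.708 -3.395
vertex -2.132 -2.216 -3.522
vertex -1.915 -2.65 -3.678
endloop
endfacet
facet normal 0.338 -0.933 0.122
outer loop
vertex -2.177 -2.708 -3.395
vertex -1.915 -2.65 -3.678
vertex -0.648 -1.984 -2.098
endloop
endfacet
facet normal -0.718 -0.112 -0.687
outer loop
vertex -1.915 -2.65 -3.678
vertex -2.132 -2.216 -3.522
vertex -1.78 -2.338 -3.87
endloop
endfacet
facet normal 0.749 -0.551 -0.368
outer loop
vertex -1.915 -2.65 -3.678
vertex -1.78 -2.338 -3.87
vertex -0.648 -1.984 -2.098
endloop
endfacet

endsolid


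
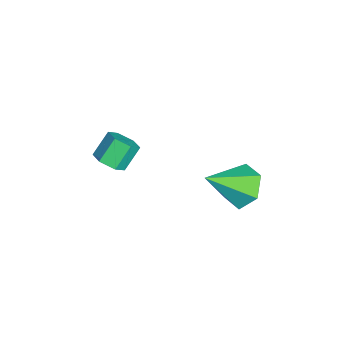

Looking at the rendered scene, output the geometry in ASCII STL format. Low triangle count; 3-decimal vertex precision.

solid 
facet normal -0.311 0.712 -0.630
outer loop
vertex -0.507 0.989 -2.258
vertex -1.343 1.14 -1.675
vertex -0.483 1.677 -1.492
endloop
endfacet
facet normal 0.996 -0.082 0.042
outer loop
vertex -0.507 0.989 -2.258
vertex -0.483 1.677 -1.492
vertex -0.697 -0.34 -0.365
endloop
endfacet
facet normal -0.310 0.711 -0.631
outer loop
vertex -0.483 1.677 -1.492
vertex -1.343 1.14 -1.675
vertex -1.319 1.829 -0.91
endloop
endfacet
facet normal 0.577 0.351 0.737
outer loop
vertex -0.483 1.677 -1.492
vertex -1.319 1.829 -0.91
vertex -0.697 -0.34 -0.365
endloop
endfacet
facet normal -0.311 0.711 -0.631
outer loop
vertex -1.319 1.829 -0.91
vertex -1.343 1.14 -1.675
vertex -2.179 1.291 -1.093
endloop
endfacet
facet normal -0.296 0.152 0.943
outer loop
vertex -1.319 1.829 -0.91
vertex -2.179 1.291 -1.093
vertex -0.697 -0.34 -0.365
endloop
endfacet
facet normal -0.310 0.712 -0.630
outer loop
vertex -2.179 1.291 -1.093
vertex -1.343 1.14 -1.675
vertex -2.202 0.603 -1.859
endloop
endfacet
facet normal -0.751 -0.480 0.454
outer loop
vertex -2.179 1.291 -1.093
vertex -2.202 0.603 -1.859
vertex -0.697 -0.34 -0.365
endloop
endfacet
facet normal -0.310 0.712 -0.630
outer loop
vertex -2.202 0.603 -1.859
vertex -1.343 1.14 -1.675
vertex -1.366 0.452 -2.441
endloop
endfacet
facet normal -0.332 -0.912 -0.241
outer loop
vertex -2.202 0.603 -1.859
vertex -1.366 0.452 -2.441
vertex -0.697 -0.34 -0.365
endloop
endfacet
facet normal -0.311 0.712 -0.630
outer loop
vertex -1.366 0.452 -2.441
vertex -1.343 1.14 -1.675
vertex -0.507 0.989 -2.258
endloop
endfacet
facet normal 0.541 -0.713 -0.446
outer loop
vertex -1.366 0.452 -2.441
vertex -0.507 0.989 -2.258
vertex -0.697 -0.34 -0.365
endloop
endfacet
facet normal 0.479 -0.495 -0.725
outer loop
vertex -2.147 -4.399 -0.897
vertex -2.537 -4.051 -1.392
vertex -1.912 -3.774 -1.168
endloop
endfacet
facet normal 0.815 -0.056 0.577
outer loop
vertex -2.147 -4.399 -0.897
vertex -1.912 -3.774 -1.168
vertex -2.732 -3.796 -0.013
endloop
endfacet
facet normal 0.815 -0.057 0.577
outer loop
vertex -2.732 -3.796 -0.013
vertex -1.912 -3.774 -1.168
vertex -2.497 -3.172 -0.283
endloop
endfacet
facet normal -0.479 0.494 0.725
outer loop
vertex -2.732 -3.796 -0.013
vertex -2.497 -3.172 -0.283
vertex -3.123 -3.449 -0.508
endloop
endfacet
facet normal 0.479 -0.494 -0.726
outer loop
vertex -1.912 -3.774 -1.168
vertex -2.537 -4.051 -1.392
vertex -2.303 -3.426 -1.663
endloop
endfacet
facet normal 0.690 0.723 -0.036
outer loop
vertex -1.912 -3.774 -1.168
vertex -2.303 -3.426 -1.663
vertex -2.497 -3.172 -0.283
endloop
endfacet
facet normal 0.690 0.723 -0.036
outer loop
vertex -2.497 -3.172 -0.283
vertex -2.303 -3.426 -1.663
vertex -2.888 -2.824 -0.778
endloop
endfacet
facet normal -0.479 0.494 0.726
outer loop
vertex -2.497 -3.172 -0.283
vertex -2.888 -2.824 -0.778
vertex -3.123 -3.449 -0.508
endloop
endfacet
facet normal 0.480 -0.494 -0.725
outer loop
vertex -2.303 -3.426 -1.663
vertex -2.537 -4.051 -1.392
vertex -2.928 -3.704 -1.887
endloop
endfacet
facet normal -0.127 0.779 -0.614
outer loop
vertex -2.303 -3.426 -1.663
vertex -2.928 -3.704 -1.887
vertex -2.888 -2.824 -0.778
endloop
endfacet
facet normal -0.124 0.779 -0.614
outer loop
vertex -2.888 -2.824 -0.778
vertex -2.928 -3.704 -1.887
vertex -3.513 -3.101 -1.003
endloop
endfacet
facet normal -0.480 0.494 0.725
outer loop
vertex -2.888 -2.824 -0.778
vertex -3.513 -3.101 -1.003
vertex -3.123 -3.449 -0.508
endloop
endfacet
facet normal 0.479 -0.494 -0.725
outer loop
vertex -2.928 -3.704 -1.887
vertex -2.537 -4.051 -1.392
vertex -3.163 -4.328 -1.617
endloop
endfacet
facet normal -0.814 0.057 -0.578
outer loop
vertex -2.928 -3.704 -1.887
vertex -3.163 -4.328 -1.617
vertex -3.513 -3.101 -1.003
endloop
endfacet
facet normal -0.815 0.056 -0.577
outer loop
vertex -3.513 -3.101 -1.003
vertex -3.163 -4.328 -1.617
vertex -3.748 -3.726 -0.732
endloop
endfacet
facet normal -0.479 0.495 0.725
outer loop
vertex -3.513 -3.101 -1.003
vertex -3.748 -3.726 -0.732
vertex -3.123 -3.449 -0.508
endloop
endfacet
facet normal 0.479 -0.494 -0.726
outer loop
vertex -3.163 -4.328 -1.617
vertex -2.537 -4.051 -1.392
vertex -2.772 -4.676 -1.122
endloop
endfacet
facet normal -0.690 -0.723 0.036
outer loop
vertex -3.163 -4.328 -1.617
vertex -2.772 -4.676 -1.122
vertex -3.748 -3.726 -0.732
endloop
endfacet
facet normal -0.690 -0.723 0.036
outer loop
vertex -3.748 -3.726 -0.732
vertex -2.772 -4.676 -1.122
vertex -3.357 -4.074 -0.237
endloop
endfacet
facet normal -0.479 0.494 0.726
outer loop
vertex -3.748 -3.726 -0.732
vertex -3.357 -4.074 -0.237
vertex -3.123 -3.449 -0.508
endloop
endfacet
facet normal 0.480 -0.494 -0.725
outer loop
vertex -2.772 -4.676 -1.122
vertex -2.537 -4.051 -1.392
vertex -2.147 -4.399 -0.897
endloop
endfacet
facet normal 0.125 -0.780 0.613
outer loop
vertex -2.772 -4.676 -1.122
vertex -2.147 -4.399 -0.897
vertex -3.357 -4.074 -0.237
endloop
endfacet
facet normal 0.126 -0.779 0.615
outer loop
vertex -3.357 -4.074 -0.237
vertex -2.147 -4.399 -0.897
vertex -2.732 -3.796 -0.013
endloop
endfacet
facet normal -0.480 0.494 0.725
outer loop
vertex -3.357 -4.074 -0.237
vertex -2.732 -3.796 -0.013
vertex -3.123 -3.449 -0.508
endloop
endfacet

endsolid


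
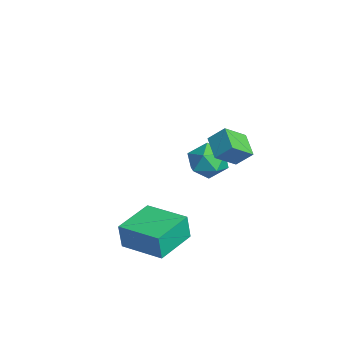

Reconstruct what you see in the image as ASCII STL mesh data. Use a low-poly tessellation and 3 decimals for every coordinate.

solid 
facet normal -0.913 -0.010 0.408
outer loop
vertex 2.412 2.004 3.418
vertex 2.092 2.902 2.723
vertex 2.141 1.427 2.797
endloop
endfacet
facet normal 0.271 -0.761 0.589
outer loop
vertex 3.128 1.438 2.357
vertex 2.412 2.004 3.418
vertex 2.141 1.427 2.797
endloop
endfacet
facet normal -0.914 -0.010 0.406
outer loop
vertex 2.141 1.427 2.797
vertex 2.092 2.902 2.723
vertex 1.822 2.325 2.101
endloop
endfacet
facet normal -0.304 -0.649 -0.698
outer loop
vertex 1.822 2.325 2.101
vertex 3.128 1.438 2.357
vertex 2.141 1.427 2.797
endloop
endfacet
facet normal 0.304 0.648 0.698
outer loop
vertex 2.412 2.004 3.418
vertex 3.079 2.913 2.283
vertex 2.092 2.902 2.723
endloop
endfacet
facet normal 0.271 -0.762 0.589
outer loop
vertex 3.398 2.015 2.979
vertex 2.412 2.004 3.418
vertex 3.128 1.438 2.357
endloop
endfacet
facet normal 0.303 0.649 0.698
outer loop
vertex 3.398 2.015 2.979
vertex 3.079 2.913 2.283
vertex 2.412 2.004 3.418
endloop
endfacet
facet normal -0.271 0.762 -0.589
outer loop
vertex 2.092 2.902 2.723
vertex 3.079 2.913 2.283
vertex 1.822 2.325 2.101
endloop
endfacet
facet normal -0.304 -0.648 -0.698
outer loop
vertex 2.808 2.336 1.662
vertex 3.128 1.438 2.357
vertex 1.822 2.325 2.101
endloop
endfacet
facet normal -0.271 0.761 -0.589
outer loop
vertex 1.822 2.325 2.101
vertex 3.079 2.913 2.283
vertex 2.808 2.336 1.662
endloop
endfacet
facet normal 0.914 0.011 -0.407
outer loop
vertex 2.808 2.336 1.662
vertex 3.398 2.015 2.979
vertex 3.128 1.438 2.357
endloop
endfacet
facet normal 0.913 0.009 -0.407
outer loop
vertex 3.079 2.913 2.283
vertex 3.398 2.015 2.979
vertex 2.808 2.336 1.662
endloop
endfacet
facet normal 0.078 0.981 0.175
outer loop
vertex -1.199 3.194 -1.187
vertex -1.95 3.155 -0.631
vertex -1.096 3.023 -0.273
endloop
endfacet
facet normal 0.719 0.694 0.049
outer loop
vertex -1.199 3.194 -1.187
vertex -1.096 3.023 -0.273
vertex -0.591 2.544 -0.898
endloop
endfacet
facet normal 0.701 0.390 -0.597
outer loop
vertex -1.199 3.194 -1.187
vertex -0.591 2.544 -0.898
vertex -1.133 2.379 -1.642
endloop
endfacet
facet normal 0.049 0.490 -0.870
outer loop
vertex -1.199 3.194 -1.187
vertex -1.133 2.379 -1.642
vertex -1.973 2.757 -1.477
endloop
endfacet
facet normal -0.336 0.856 -0.393
outer loop
vertex -1.199 3.194 -1.187
vertex -1.973 2.757 -1.477
vertex -1.95 3.155 -0.631
endloop
endfacet
facet normal 0.828 0.180 0.531
outer loop
vertex -0.591 2.544 -0.898
vertex -1.096 3.023 -0.273
vertex -0.967 2.103 -0.163
endloop
endfacet
facet normal -0.208 0.646 0.735
outer loop
vertex -1.096 3.023 -0.273
vertex -1.95 3.155 -0.631
vertex -1.807 2.481 0.002
endloop
endfacet
facet normal -0.878 0.442 -0.184
outer loop
vertex -1.95 3.155 -0.631
vertex -1.973 2.757 -1.477
vertex -2.349 2.316 -0.742
endloop
endfacet
facet normal -0.255 -0.150 -0.955
outer loop
vertex -1.973 2.757 -1.477
vertex -1.133 2.379 -1.642
vertex -1.844 1.837 -1.367
endloop
endfacet
facet normal 0.799 -0.312 -0.513
outer loop
vertex -1.133 2.379 -1.642
vertex -0.591 2.544 -0.898
vertex -0.99 1.705 -1.009
endloop
endfacet
facet normal -0.049 -0.490 0.870
outer loop
vertex -1.741 1.666 -0.453
vertex -0.967 2.103 -0.163
vertex -1.807 2.481 0.002
endloop
endfacet
facet normal -0.701 -0.390 0.597
outer loop
vertex -1.741 1.666 -0.453
vertex -1.807 2.481 0.002
vertex -2.349 2.316 -0.742
endloop
endfacet
facet normal -0.719 -0.694 -0.049
outer loop
vertex -1.741 1.666 -0.453
vertex -2.349 2.316 -0.742
vertex -1.844 1.837 -1.367
endloop
endfacet
facet normal -0.078 -0.981 -0.175
outer loop
vertex -1.741 1.666 -0.453
vertex -1.844 1.837 -1.367
vertex -0.99 1.705 -1.009
endloop
endfacet
facet normal 0.336 -0.856 0.393
outer loop
vertex -1.741 1.666 -0.453
vertex -0.99 1.705 -1.009
vertex -0.967 2.103 -0.163
endloop
endfacet
facet normal 0.255 0.150 0.955
outer loop
vertex -1.807 2.481 0.002
vertex -0.967 2.103 -0.163
vertex -1.096 3.023 -0.273
endloop
endfacet
facet normal -0.799 0.312 0.513
outer loop
vertex -2.349 2.316 -0.742
vertex -1.807 2.481 0.002
vertex -1.95 3.155 -0.631
endloop
endfacet
facet normal -0.828 -0.180 -0.531
outer loop
vertex -1.844 1.837 -1.367
vertex -2.349 2.316 -0.742
vertex -1.973 2.757 -1.477
endloop
endfacet
facet normal 0.208 -0.646 -0.735
outer loop
vertex -0.99 1.705 -1.009
vertex -1.844 1.837 -1.367
vertex -1.133 2.379 -1.642
endloop
endfacet
facet normal 0.878 -0.442 0.184
outer loop
vertex -0.967 2.103 -0.163
vertex -0.99 1.705 -1.009
vertex -0.591 2.544 -0.898
endloop
endfacet
facet normal -0.769 -0.636 -0.063
outer loop
vertex 2.552 -2.061 -1.206
vertex 1.402 -0.687 -1.028
vertex 2.535 -1.929 -2.328
endloop
endfacet
facet normal 0.639 -0.763 -0.099
outer loop
vertex 3.958 -0.753 -2.212
vertex 2.552 -2.061 -1.206
vertex 2.535 -1.929 -2.328
endloop
endfacet
facet normal -0.769 -0.636 -0.063
outer loop
vertex 2.535 -1.929 -2.328
vertex 1.402 -0.687 -1.028
vertex 1.385 -0.556 -2.151
endloop
endfacet
facet normal -0.015 0.116 -0.993
outer loop
vertex 1.385 -0.556 -2.151
vertex 3.958 -0.753 -2.212
vertex 2.535 -1.929 -2.328
endloop
endfacet
facet normal 0.015 -0.116 0.993
outer loop
vertex 2.552 -2.061 -1.206
vertex 2.825 0.489 -0.912
vertex 1.402 -0.687 -1.028
endloop
endfacet
facet normal 0.639 -0.763 -0.099
outer loop
vertex 3.975 -0.884 -1.089
vertex 2.552 -2.061 -1.206
vertex 3.958 -0.753 -2.212
endloop
endfacet
facet normal 0.014 -0.116 0.993
outer loop
vertex 3.975 -0.884 -1.089
vertex 2.825 0.489 -0.912
vertex 2.552 -2.061 -1.206
endloop
endfacet
facet normal -0.639 0.763 0.099
outer loop
vertex 1.402 -0.687 -1.028
vertex 2.825 0.489 -0.912
vertex 1.385 -0.556 -2.151
endloop
endfacet
facet normal -0.015 0.116 -0.993
outer loop
vertex 2.808 0.621 -2.034
vertex 3.958 -0.753 -2.212
vertex 1.385 -0.556 -2.151
endloop
endfacet
facet normal -0.639 0.763 0.099
outer loop
vertex 1.385 -0.556 -2.151
vertex 2.825 0.489 -0.912
vertex 2.808 0.621 -2.034
endloop
endfacet
facet normal 0.769 0.636 0.063
outer loop
vertex 2.808 0.621 -2.034
vertex 3.975 -0.884 -1.089
vertex 3.958 -0.753 -2.212
endloop
endfacet
facet normal 0.769 0.636 0.063
outer loop
vertex 2.825 0.489 -0.912
vertex 3.975 -0.884 -1.089
vertex 2.808 0.621 -2.034
endloop
endfacet

endsolid


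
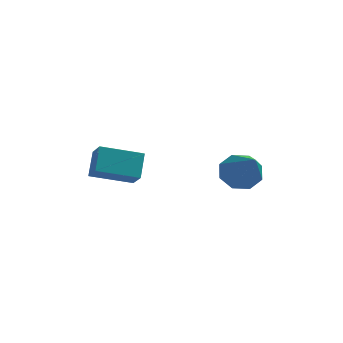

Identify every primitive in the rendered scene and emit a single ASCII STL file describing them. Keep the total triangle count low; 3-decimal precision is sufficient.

solid 
facet normal -0.300 0.724 -0.622
outer loop
vertex 2.976 1.706 3.077
vertex 2.292 1.297 2.931
vertex 2.521 1.856 3.471
endloop
endfacet
facet normal 0.675 0.369 0.639
outer loop
vertex 2.976 1.706 3.077
vertex 2.521 1.856 3.471
vertex 2.928 -0.237 4.249
endloop
endfacet
facet normal -0.301 0.723 -0.621
outer loop
vertex 2.521 1.856 3.471
vertex 2.292 1.297 2.931
vertex 1.932 1.678 3.549
endloop
endfacet
facet normal 0.018 0.351 0.936
outer loop
vertex 2.521 1.856 3.471
vertex 1.932 1.678 3.549
vertex 2.928 -0.237 4.249
endloop
endfacet
facet normal -0.301 0.724 -0.621
outer loop
vertex 1.932 1.678 3.549
vertex 2.292 1.297 2.931
vertex 1.554 1.277 3.265
endloop
endfacet
facet normal -0.592 -0.013 0.806
outer loop
vertex 1.932 1.678 3.549
vertex 1.554 1.277 3.265
vertex 2.928 -0.237 4.249
endloop
endfacet
facet normal -0.301 0.724 -0.621
outer loop
vertex 1.554 1.277 3.265
vertex 2.292 1.297 2.931
vertex 1.608 0.888 2.785
endloop
endfacet
facet normal -0.796 -0.511 0.325
outer loop
vertex 1.554 1.277 3.265
vertex 1.608 0.888 2.785
vertex 2.928 -0.237 4.249
endloop
endfacet
facet normal -0.300 0.724 -0.621
outer loop
vertex 1.608 0.888 2.785
vertex 2.292 1.297 2.931
vertex 2.062 0.738 2.391
endloop
endfacet
facet normal -0.476 -0.850 -0.224
outer loop
vertex 1.608 0.888 2.785
vertex 2.062 0.738 2.391
vertex 2.928 -0.237 4.249
endloop
endfacet
facet normal -0.300 0.724 -0.621
outer loop
vertex 2.062 0.738 2.391
vertex 2.292 1.297 2.931
vertex 2.651 0.916 2.314
endloop
endfacet
facet normal 0.183 -0.833 -0.522
outer loop
vertex 2.062 0.738 2.391
vertex 2.651 0.916 2.314
vertex 2.928 -0.237 4.249
endloop
endfacet
facet normal -0.300 0.724 -0.621
outer loop
vertex 2.651 0.916 2.314
vertex 2.292 1.297 2.931
vertex 3.03 1.317 2.598
endloop
endfacet
facet normal 0.791 -0.469 -0.393
outer loop
vertex 2.651 0.916 2.314
vertex 3.03 1.317 2.598
vertex 2.928 -0.237 4.249
endloop
endfacet
facet normal -0.300 0.724 -0.622
outer loop
vertex 3.03 1.317 2.598
vertex 2.292 1.297 2.931
vertex 2.976 1.706 3.077
endloop
endfacet
facet normal 0.996 0.029 0.089
outer loop
vertex 3.03 1.317 2.598
vertex 2.976 1.706 3.077
vertex 2.928 -0.237 4.249
endloop
endfacet
facet normal -0.919 -0.278 0.279
outer loop
vertex -2.292 -1.255 3.858
vertex -2.27 -0.513 4.67
vertex -2.642 -0.646 3.311
endloop
endfacet
facet normal -0.020 -0.674 -0.738
outer loop
vertex -1.19 -0.207 2.87
vertex -2.292 -1.255 3.858
vertex -2.642 -0.646 3.311
endloop
endfacet
facet normal -0.919 -0.278 0.279
outer loop
vertex -2.642 -0.646 3.311
vertex -2.27 -0.513 4.67
vertex -2.62 0.095 4.123
endloop
endfacet
facet normal -0.393 0.684 -0.614
outer loop
vertex -2.62 0.095 4.123
vertex -1.19 -0.207 2.87
vertex -2.642 -0.646 3.311
endloop
endfacet
facet normal 0.393 -0.684 0.614
outer loop
vertex -2.292 -1.255 3.858
vertex -0.818 -0.074 4.229
vertex -2.27 -0.513 4.67
endloop
endfacet
facet normal -0.020 -0.675 -0.738
outer loop
vertex -0.84 -0.815 3.417
vertex -2.292 -1.255 3.858
vertex -1.19 -0.207 2.87
endloop
endfacet
facet normal 0.394 -0.684 0.614
outer loop
vertex -0.84 -0.815 3.417
vertex -0.818 -0.074 4.229
vertex -2.292 -1.255 3.858
endloop
endfacet
facet normal 0.020 0.675 0.738
outer loop
vertex -2.27 -0.513 4.67
vertex -0.818 -0.074 4.229
vertex -2.62 0.095 4.123
endloop
endfacet
facet normal -0.394 0.684 -0.614
outer loop
vertex -1.168 0.535 3.682
vertex -1.19 -0.207 2.87
vertex -2.62 0.095 4.123
endloop
endfacet
facet normal 0.020 0.674 0.738
outer loop
vertex -2.62 0.095 4.123
vertex -0.818 -0.074 4.229
vertex -1.168 0.535 3.682
endloop
endfacet
facet normal 0.919 0.278 -0.279
outer loop
vertex -1.168 0.535 3.682
vertex -0.84 -0.815 3.417
vertex -1.19 -0.207 2.87
endloop
endfacet
facet normal 0.919 0.278 -0.279
outer loop
vertex -0.818 -0.074 4.229
vertex -0.84 -0.815 3.417
vertex -1.168 0.535 3.682
endloop
endfacet

endsolid


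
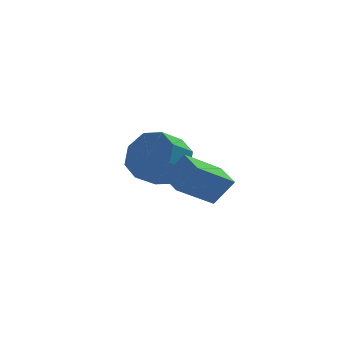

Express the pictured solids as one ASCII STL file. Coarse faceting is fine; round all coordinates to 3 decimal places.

solid 
facet normal -0.629 -0.026 -0.777
outer loop
vertex -0.471 -4.172 4.052
vertex -0.63 -3.281 4.151
vertex 0.817 -3.826 2.998
endloop
endfacet
facet normal 0.174 -0.979 -0.109
outer loop
vertex 1.49 -3.799 3.829
vertex -0.471 -4.172 4.052
vertex 0.817 -3.826 2.998
endloop
endfacet
facet normal -0.629 -0.026 -0.777
outer loop
vertex 0.817 -3.826 2.998
vertex -0.63 -3.281 4.151
vertex 0.658 -2.936 3.097
endloop
endfacet
facet normal 0.757 0.204 -0.620
outer loop
vertex 0.658 -2.936 3.097
vertex 1.49 -3.799 3.829
vertex 0.817 -3.826 2.998
endloop
endfacet
facet normal -0.758 -0.204 0.620
outer loop
vertex -0.471 -4.172 4.052
vertex 0.043 -3.254 4.982
vertex -0.63 -3.281 4.151
endloop
endfacet
facet normal 0.174 -0.979 -0.108
outer loop
vertex 0.202 -4.144 4.883
vertex -0.471 -4.172 4.052
vertex 1.49 -3.799 3.829
endloop
endfacet
facet normal -0.757 -0.204 0.620
outer loop
vertex 0.202 -4.144 4.883
vertex 0.043 -3.254 4.982
vertex -0.471 -4.172 4.052
endloop
endfacet
facet normal -0.173 0.979 0.109
outer loop
vertex -0.63 -3.281 4.151
vertex 0.043 -3.254 4.982
vertex 0.658 -2.936 3.097
endloop
endfacet
facet normal 0.757 0.204 -0.620
outer loop
vertex 1.331 -2.908 3.928
vertex 1.49 -3.799 3.829
vertex 0.658 -2.936 3.097
endloop
endfacet
facet normal -0.174 0.979 0.108
outer loop
vertex 0.658 -2.936 3.097
vertex 0.043 -3.254 4.982
vertex 1.331 -2.908 3.928
endloop
endfacet
facet normal 0.629 0.026 0.777
outer loop
vertex 1.331 -2.908 3.928
vertex 0.202 -4.144 4.883
vertex 1.49 -3.799 3.829
endloop
endfacet
facet normal 0.629 0.026 0.777
outer loop
vertex 0.043 -3.254 4.982
vertex 0.202 -4.144 4.883
vertex 1.331 -2.908 3.928
endloop
endfacet
facet normal 0.715 0.311 -0.626
outer loop
vertex 1.225 -0.207 3.123
vertex 0.529 0.195 2.528
vertex 1.068 0.52 3.305
endloop
endfacet
facet normal 0.669 -0.041 0.742
outer loop
vertex 1.225 -0.207 3.123
vertex 1.068 0.52 3.305
vertex 0.468 -0.536 3.787
endloop
endfacet
facet normal 0.669 -0.041 0.742
outer loop
vertex 0.468 -0.536 3.787
vertex 1.068 0.52 3.305
vertex 0.311 0.19 3.969
endloop
endfacet
facet normal -0.714 -0.312 0.627
outer loop
vertex 0.468 -0.536 3.787
vertex 0.311 0.19 3.969
vertex -0.229 -0.135 3.192
endloop
endfacet
facet normal 0.715 0.312 -0.626
outer loop
vertex 1.068 0.52 3.305
vertex 0.529 0.195 2.528
vertex 0.595 1.056 3.032
endloop
endfacet
facet normal 0.328 0.642 0.693
outer loop
vertex 1.068 0.52 3.305
vertex 0.595 1.056 3.032
vertex 0.311 0.19 3.969
endloop
endfacet
facet normal 0.328 0.642 0.693
outer loop
vertex 0.311 0.19 3.969
vertex 0.595 1.056 3.032
vertex -0.162 0.726 3.696
endloop
endfacet
facet normal -0.714 -0.311 0.627
outer loop
vertex 0.311 0.19 3.969
vertex -0.162 0.726 3.696
vertex -0.229 -0.135 3.192
endloop
endfacet
facet normal 0.715 0.312 -0.626
outer loop
vertex 0.595 1.056 3.032
vertex 0.529 0.195 2.528
vertex 0.083 1.088 2.463
endloop
endfacet
facet normal -0.205 0.949 0.238
outer loop
vertex 0.595 1.056 3.032
vertex 0.083 1.088 2.463
vertex -0.162 0.726 3.696
endloop
endfacet
facet normal -0.205 0.949 0.238
outer loop
vertex -0.162 0.726 3.696
vertex 0.083 1.088 2.463
vertex -0.674 0.758 3.128
endloop
endfacet
facet normal -0.715 -0.311 0.627
outer loop
vertex -0.162 0.726 3.696
vertex -0.674 0.758 3.128
vertex -0.229 -0.135 3.192
endloop
endfacet
facet normal 0.714 0.311 -0.627
outer loop
vertex 0.083 1.088 2.463
vertex 0.529 0.195 2.528
vertex -0.168 0.596 1.933
endloop
endfacet
facet normal -0.619 0.700 -0.357
outer loop
vertex 0.083 1.088 2.463
vertex -0.168 0.596 1.933
vertex -0.674 0.758 3.128
endloop
endfacet
facet normal -0.617 0.701 -0.357
outer loop
vertex -0.674 0.758 3.128
vertex -0.168 0.596 1.933
vertex -0.925 0.267 2.597
endloop
endfacet
facet normal -0.715 -0.311 0.626
outer loop
vertex -0.674 0.758 3.128
vertex -0.925 0.267 2.597
vertex -0.229 -0.135 3.192
endloop
endfacet
facet normal 0.714 0.312 -0.627
outer loop
vertex -0.168 0.596 1.933
vertex 0.529 0.195 2.528
vertex -0.011 -0.13 1.751
endloop
endfacet
facet normal -0.669 0.041 -0.742
outer loop
vertex -0.168 0.596 1.933
vertex -0.011 -0.13 1.751
vertex -0.925 0.267 2.597
endloop
endfacet
facet normal -0.669 0.041 -0.742
outer loop
vertex -0.925 0.267 2.597
vertex -0.011 -0.13 1.751
vertex -0.768 -0.46 2.415
endloop
endfacet
facet normal -0.715 -0.311 0.626
outer loop
vertex -0.925 0.267 2.597
vertex -0.768 -0.46 2.415
vertex -0.229 -0.135 3.192
endloop
endfacet
facet normal 0.714 0.311 -0.627
outer loop
vertex -0.011 -0.13 1.751
vertex 0.529 0.195 2.528
vertex 0.462 -0.666 2.024
endloop
endfacet
facet normal -0.328 -0.642 -0.693
outer loop
vertex -0.011 -0.13 1.751
vertex 0.462 -0.666 2.024
vertex -0.768 -0.46 2.415
endloop
endfacet
facet normal -0.328 -0.642 -0.693
outer loop
vertex -0.768 -0.46 2.415
vertex 0.462 -0.666 2.024
vertex -0.295 -0.996 2.688
endloop
endfacet
facet normal -0.715 -0.312 0.626
outer loop
vertex -0.768 -0.46 2.415
vertex -0.295 -0.996 2.688
vertex -0.229 -0.135 3.192
endloop
endfacet
facet normal 0.715 0.311 -0.627
outer loop
vertex 0.462 -0.666 2.024
vertex 0.529 0.195 2.528
vertex 0.974 -0.698 2.592
endloop
endfacet
facet normal 0.205 -0.949 -0.238
outer loop
vertex 0.462 -0.666 2.024
vertex 0.974 -0.698 2.592
vertex -0.295 -0.996 2.688
endloop
endfacet
facet normal 0.205 -0.949 -0.238
outer loop
vertex -0.295 -0.996 2.688
vertex 0.974 -0.698 2.592
vertex 0.217 -1.028 3.257
endloop
endfacet
facet normal -0.715 -0.312 0.626
outer loop
vertex -0.295 -0.996 2.688
vertex 0.217 -1.028 3.257
vertex -0.229 -0.135 3.192
endloop
endfacet
facet normal 0.715 0.311 -0.626
outer loop
vertex 0.974 -0.698 2.592
vertex 0.529 0.195 2.528
vertex 1.225 -0.207 3.123
endloop
endfacet
facet normal 0.618 -0.701 0.356
outer loop
vertex 0.974 -0.698 2.592
vertex 1.225 -0.207 3.123
vertex 0.217 -1.028 3.257
endloop
endfacet
facet normal 0.618 -0.700 0.357
outer loop
vertex 0.217 -1.028 3.257
vertex 1.225 -0.207 3.123
vertex 0.468 -0.536 3.787
endloop
endfacet
facet normal -0.714 -0.311 0.627
outer loop
vertex 0.217 -1.028 3.257
vertex 0.468 -0.536 3.787
vertex -0.229 -0.135 3.192
endloop
endfacet

endsolid


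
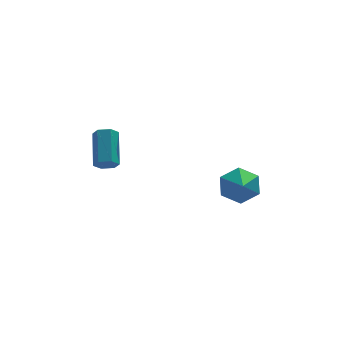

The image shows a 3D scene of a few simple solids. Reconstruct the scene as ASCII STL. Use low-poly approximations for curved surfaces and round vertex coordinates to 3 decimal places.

solid 
facet normal -0.116 -0.785 -0.608
outer loop
vertex -3.468 3.132 -2.309
vertex -3.874 2.892 -1.922
vertex -4.061 3.265 -2.368
endloop
endfacet
facet normal 0.208 0.579 -0.788
outer loop
vertex -3.468 3.132 -2.309
vertex -4.061 3.265 -2.368
vertex -3.239 4.687 -1.105
endloop
endfacet
facet normal 0.208 0.579 -0.788
outer loop
vertex -3.239 4.687 -1.105
vertex -4.061 3.265 -2.368
vertex -3.832 4.82 -1.164
endloop
endfacet
facet normal 0.116 0.786 0.607
outer loop
vertex -3.239 4.687 -1.105
vertex -3.832 4.82 -1.164
vertex -3.646 4.448 -0.718
endloop
endfacet
facet normal -0.116 -0.785 -0.608
outer loop
vertex -4.061 3.265 -2.368
vertex -3.874 2.892 -1.922
vertex -4.467 3.025 -1.981
endloop
endfacet
facet normal -0.737 0.478 -0.477
outer loop
vertex -4.061 3.265 -2.368
vertex -4.467 3.025 -1.981
vertex -3.832 4.82 -1.164
endloop
endfacet
facet normal -0.737 0.478 -0.477
outer loop
vertex -3.832 4.82 -1.164
vertex -4.467 3.025 -1.981
vertex -4.238 4.58 -0.777
endloop
endfacet
facet normal 0.115 0.786 0.608
outer loop
vertex -3.832 4.82 -1.164
vertex -4.238 4.58 -0.777
vertex -3.646 4.448 -0.718
endloop
endfacet
facet normal -0.116 -0.786 -0.607
outer loop
vertex -4.467 3.025 -1.981
vertex -3.874 2.892 -1.922
vertex -4.281 2.653 -1.535
endloop
endfacet
facet normal -0.945 -0.101 0.310
outer loop
vertex -4.467 3.025 -1.981
vertex -4.281 2.653 -1.535
vertex -4.238 4.58 -0.777
endloop
endfacet
facet normal -0.945 -0.101 0.310
outer loop
vertex -4.238 4.58 -0.777
vertex -4.281 2.653 -1.535
vertex -4.052 4.208 -0.331
endloop
endfacet
facet normal 0.115 0.786 0.608
outer loop
vertex -4.238 4.58 -0.777
vertex -4.052 4.208 -0.331
vertex -3.646 4.448 -0.718
endloop
endfacet
facet normal -0.116 -0.786 -0.607
outer loop
vertex -4.281 2.653 -1.535
vertex -3.874 2.892 -1.922
vertex -3.688 2.52 -1.476
endloop
endfacet
facet normal -0.208 -0.579 0.788
outer loop
vertex -4.281 2.653 -1.535
vertex -3.688 2.52 -1.476
vertex -4.052 4.208 -0.331
endloop
endfacet
facet normal -0.208 -0.579 0.788
outer loop
vertex -4.052 4.208 -0.331
vertex -3.688 2.52 -1.476
vertex -3.459 4.075 -0.272
endloop
endfacet
facet normal 0.116 0.785 0.608
outer loop
vertex -4.052 4.208 -0.331
vertex -3.459 4.075 -0.272
vertex -3.646 4.448 -0.718
endloop
endfacet
facet normal -0.115 -0.786 -0.608
outer loop
vertex -3.688 2.52 -1.476
vertex -3.874 2.892 -1.922
vertex -3.282 2.76 -1.863
endloop
endfacet
facet normal 0.737 -0.478 0.477
outer loop
vertex -3.688 2.52 -1.476
vertex -3.282 2.76 -1.863
vertex -3.459 4.075 -0.272
endloop
endfacet
facet normal 0.737 -0.478 0.477
outer loop
vertex -3.459 4.075 -0.272
vertex -3.282 2.76 -1.863
vertex -3.053 4.315 -0.659
endloop
endfacet
facet normal 0.116 0.785 0.608
outer loop
vertex -3.459 4.075 -0.272
vertex -3.053 4.315 -0.659
vertex -3.646 4.448 -0.718
endloop
endfacet
facet normal -0.115 -0.786 -0.608
outer loop
vertex -3.282 2.76 -1.863
vertex -3.874 2.892 -1.922
vertex -3.468 3.132 -2.309
endloop
endfacet
facet normal 0.945 0.101 -0.310
outer loop
vertex -3.282 2.76 -1.863
vertex -3.468 3.132 -2.309
vertex -3.053 4.315 -0.659
endloop
endfacet
facet normal 0.945 0.101 -0.310
outer loop
vertex -3.053 4.315 -0.659
vertex -3.468 3.132 -2.309
vertex -3.239 4.687 -1.105
endloop
endfacet
facet normal 0.116 0.786 0.607
outer loop
vertex -3.053 4.315 -0.659
vertex -3.239 4.687 -1.105
vertex -3.646 4.448 -0.718
endloop
endfacet
facet normal 0.107 0.850 -0.516
outer loop
vertex 3.27 2.887 -3.513
vertex 2.345 2.73 -3.963
vertex 2.407 3.263 -3.072
endloop
endfacet
facet normal 0.425 -0.083 0.902
outer loop
vertex 3.27 2.887 -3.513
vertex 2.407 3.263 -3.072
vertex 2.175 1.37 -3.137
endloop
endfacet
facet normal 0.106 0.850 -0.516
outer loop
vertex 2.407 3.263 -3.072
vertex 2.345 2.73 -3.963
vertex 1.482 3.106 -3.521
endloop
endfacet
facet normal -0.440 0.023 0.898
outer loop
vertex 2.407 3.263 -3.072
vertex 1.482 3.106 -3.521
vertex 2.175 1.37 -3.137
endloop
endfacet
facet normal 0.106 0.850 -0.516
outer loop
vertex 1.482 3.106 -3.521
vertex 2.345 2.73 -3.963
vertex 1.421 2.573 -4.412
endloop
endfacet
facet normal -0.917 -0.311 0.249
outer loop
vertex 1.482 3.106 -3.521
vertex 1.421 2.573 -4.412
vertex 2.175 1.37 -3.137
endloop
endfacet
facet normal 0.106 0.850 -0.516
outer loop
vertex 1.421 2.573 -4.412
vertex 2.345 2.73 -3.963
vertex 2.284 2.197 -4.854
endloop
endfacet
facet normal -0.529 -0.751 -0.395
outer loop
vertex 1.421 2.573 -4.412
vertex 2.284 2.197 -4.854
vertex 2.175 1.37 -3.137
endloop
endfacet
facet normal 0.107 0.850 -0.516
outer loop
vertex 2.284 2.197 -4.854
vertex 2.345 2.73 -3.963
vertex 3.209 2.354 -4.404
endloop
endfacet
facet normal 0.336 -0.857 -0.391
outer loop
vertex 2.284 2.197 -4.854
vertex 3.209 2.354 -4.404
vertex 2.175 1.37 -3.137
endloop
endfacet
facet normal 0.107 0.850 -0.516
outer loop
vertex 3.209 2.354 -4.404
vertex 2.345 2.73 -3.963
vertex 3.27 2.887 -3.513
endloop
endfacet
facet normal 0.813 -0.523 0.257
outer loop
vertex 3.209 2.354 -4.404
vertex 3.27 2.887 -3.513
vertex 2.175 1.37 -3.137
endloop
endfacet

endsolid


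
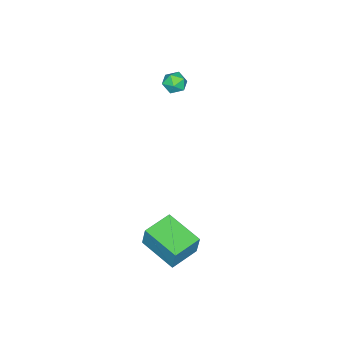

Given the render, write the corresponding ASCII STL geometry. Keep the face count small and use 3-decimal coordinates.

solid 
facet normal -0.965 0.252 0.067
outer loop
vertex 2.758 0.893 -1.66
vertex 3.215 2.766 -2.113
vertex 2.608 0.639 -2.865
endloop
endfacet
facet normal -0.231 -0.946 0.228
outer loop
vertex 4.085 0.254 -2.967
vertex 2.758 0.893 -1.66
vertex 2.608 0.639 -2.865
endloop
endfacet
facet normal -0.965 0.252 0.067
outer loop
vertex 2.608 0.639 -2.865
vertex 3.215 2.766 -2.113
vertex 3.065 2.512 -3.317
endloop
endfacet
facet normal -0.121 -0.205 -0.971
outer loop
vertex 3.065 2.512 -3.317
vertex 4.085 0.254 -2.967
vertex 2.608 0.639 -2.865
endloop
endfacet
facet normal 0.121 0.205 0.971
outer loop
vertex 2.758 0.893 -1.66
vertex 4.692 2.381 -2.215
vertex 3.215 2.766 -2.113
endloop
endfacet
facet normal -0.231 -0.946 0.228
outer loop
vertex 4.235 0.508 -1.763
vertex 2.758 0.893 -1.66
vertex 4.085 0.254 -2.967
endloop
endfacet
facet normal 0.121 0.205 0.971
outer loop
vertex 4.235 0.508 -1.763
vertex 4.692 2.381 -2.215
vertex 2.758 0.893 -1.66
endloop
endfacet
facet normal 0.231 0.946 -0.228
outer loop
vertex 3.215 2.766 -2.113
vertex 4.692 2.381 -2.215
vertex 3.065 2.512 -3.317
endloop
endfacet
facet normal -0.121 -0.205 -0.971
outer loop
vertex 4.542 2.127 -3.42
vertex 4.085 0.254 -2.967
vertex 3.065 2.512 -3.317
endloop
endfacet
facet normal 0.231 0.946 -0.228
outer loop
vertex 3.065 2.512 -3.317
vertex 4.692 2.381 -2.215
vertex 4.542 2.127 -3.42
endloop
endfacet
facet normal 0.965 -0.252 -0.067
outer loop
vertex 4.542 2.127 -3.42
vertex 4.235 0.508 -1.763
vertex 4.085 0.254 -2.967
endloop
endfacet
facet normal 0.965 -0.252 -0.067
outer loop
vertex 4.692 2.381 -2.215
vertex 4.235 0.508 -1.763
vertex 4.542 2.127 -3.42
endloop
endfacet
facet normal -0.999 0.043 0.033
outer loop
vertex -2.976 -1.588 2.461
vertex -3.009 -2.243 2.313
vertex -2.979 -2.044 2.956
endloop
endfacet
facet normal -0.708 0.521 0.476
outer loop
vertex -2.976 -1.588 2.461
vertex -2.979 -2.044 2.956
vertex -2.566 -1.514 2.99
endloop
endfacet
facet normal -0.291 0.952 0.092
outer loop
vertex -2.976 -1.588 2.461
vertex -2.566 -1.514 2.99
vertex -2.341 -1.385 2.369
endloop
endfacet
facet normal -0.322 0.741 -0.589
outer loop
vertex -2.976 -1.588 2.461
vertex -2.341 -1.385 2.369
vertex -2.614 -1.836 1.951
endloop
endfacet
facet normal -0.759 0.180 -0.626
outer loop
vertex -2.976 -1.588 2.461
vertex -2.614 -1.836 1.951
vertex -3.009 -2.243 2.313
endloop
endfacet
facet normal -0.295 0.170 0.940
outer loop
vertex -2.566 -1.514 2.99
vertex -2.979 -2.044 2.956
vertex -2.346 -2.124 3.169
endloop
endfacet
facet normal -0.765 -0.605 0.223
outer loop
vertex -2.979 -2.044 2.956
vertex -3.009 -2.243 2.313
vertex -2.619 -2.575 2.751
endloop
endfacet
facet normal -0.377 -0.383 -0.843
outer loop
vertex -3.009 -2.243 2.313
vertex -2.614 -1.836 1.951
vertex -2.394 -2.446 2.13
endloop
endfacet
facet normal 0.330 0.526 -0.784
outer loop
vertex -2.614 -1.836 1.951
vertex -2.341 -1.385 2.369
vertex -1.981 -1.916 2.164
endloop
endfacet
facet normal 0.381 0.868 0.318
outer loop
vertex -2.341 -1.385 2.369
vertex -2.566 -1.514 2.99
vertex -1.951 -1.717 2.807
endloop
endfacet
facet normal 0.322 -0.741 0.589
outer loop
vertex -1.984 -2.372 2.659
vertex -2.346 -2.124 3.169
vertex -2.619 -2.575 2.751
endloop
endfacet
facet normal 0.291 -0.952 -0.092
outer loop
vertex -1.984 -2.372 2.659
vertex -2.619 -2.575 2.751
vertex -2.394 -2.446 2.13
endloop
endfacet
facet normal 0.708 -0.521 -0.476
outer loop
vertex -1.984 -2.372 2.659
vertex -2.394 -2.446 2.13
vertex -1.981 -1.916 2.164
endloop
endfacet
facet normal 0.999 -0.043 -0.033
outer loop
vertex -1.984 -2.372 2.659
vertex -1.981 -1.916 2.164
vertex -1.951 -1.717 2.807
endloop
endfacet
facet normal 0.759 -0.180 0.626
outer loop
vertex -1.984 -2.372 2.659
vertex -1.951 -1.717 2.807
vertex -2.346 -2.124 3.169
endloop
endfacet
facet normal -0.330 -0.526 0.784
outer loop
vertex -2.619 -2.575 2.751
vertex -2.346 -2.124 3.169
vertex -2.979 -2.044 2.956
endloop
endfacet
facet normal -0.381 -0.868 -0.318
outer loop
vertex -2.394 -2.446 2.13
vertex -2.619 -2.575 2.751
vertex -3.009 -2.243 2.313
endloop
endfacet
facet normal 0.295 -0.170 -0.940
outer loop
vertex -1.981 -1.916 2.164
vertex -2.394 -2.446 2.13
vertex -2.614 -1.836 1.951
endloop
endfacet
facet normal 0.765 0.605 -0.223
outer loop
vertex -1.951 -1.717 2.807
vertex -1.981 -1.916 2.164
vertex -2.341 -1.385 2.369
endloop
endfacet
facet normal 0.377 0.383 0.843
outer loop
vertex -2.346 -2.124 3.169
vertex -1.951 -1.717 2.807
vertex -2.566 -1.514 2.99
endloop
endfacet

endsolid


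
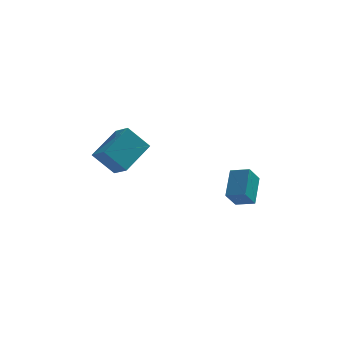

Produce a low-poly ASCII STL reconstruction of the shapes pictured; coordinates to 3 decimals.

solid 
facet normal -0.658 -0.024 0.753
outer loop
vertex -3.785 -3.884 4.178
vertex -2.928 -2.659 4.966
vertex -4.281 -3.271 3.764
endloop
endfacet
facet normal -0.507 -0.725 -0.466
outer loop
vertex -3.432 -3.241 2.794
vertex -3.785 -3.884 4.178
vertex -4.281 -3.271 3.764
endloop
endfacet
facet normal -0.658 -0.024 0.753
outer loop
vertex -4.281 -3.271 3.764
vertex -2.928 -2.659 4.966
vertex -3.423 -2.046 4.553
endloop
endfacet
facet normal -0.556 0.689 -0.465
outer loop
vertex -3.423 -2.046 4.553
vertex -3.432 -3.241 2.794
vertex -4.281 -3.271 3.764
endloop
endfacet
facet normal 0.556 -0.689 0.465
outer loop
vertex -3.785 -3.884 4.178
vertex -2.079 -2.629 3.996
vertex -2.928 -2.659 4.966
endloop
endfacet
facet normal -0.508 -0.724 -0.466
outer loop
vertex -2.937 -3.854 3.207
vertex -3.785 -3.884 4.178
vertex -3.432 -3.241 2.794
endloop
endfacet
facet normal 0.556 -0.689 0.465
outer loop
vertex -2.937 -3.854 3.207
vertex -2.079 -2.629 3.996
vertex -3.785 -3.884 4.178
endloop
endfacet
facet normal 0.508 0.724 0.467
outer loop
vertex -2.928 -2.659 4.966
vertex -2.079 -2.629 3.996
vertex -3.423 -2.046 4.553
endloop
endfacet
facet normal -0.557 0.688 -0.465
outer loop
vertex -2.575 -2.016 3.582
vertex -3.432 -3.241 2.794
vertex -3.423 -2.046 4.553
endloop
endfacet
facet normal 0.507 0.725 0.466
outer loop
vertex -3.423 -2.046 4.553
vertex -2.079 -2.629 3.996
vertex -2.575 -2.016 3.582
endloop
endfacet
facet normal 0.658 0.024 -0.753
outer loop
vertex -2.575 -2.016 3.582
vertex -2.937 -3.854 3.207
vertex -3.432 -3.241 2.794
endloop
endfacet
facet normal 0.658 0.024 -0.753
outer loop
vertex -2.079 -2.629 3.996
vertex -2.937 -3.854 3.207
vertex -2.575 -2.016 3.582
endloop
endfacet
facet normal -0.406 -0.537 0.740
outer loop
vertex 1.736 -3.093 2.974
vertex 0.994 -2.803 2.777
vertex 1.551 -4.158 2.1
endloop
endfacet
facet normal 0.904 -0.354 0.240
outer loop
vertex 1.946 -3.637 1.383
vertex 1.736 -3.093 2.974
vertex 1.551 -4.158 2.1
endloop
endfacet
facet normal -0.407 -0.537 0.739
outer loop
vertex 1.551 -4.158 2.1
vertex 0.994 -2.803 2.777
vertex 0.81 -3.867 1.903
endloop
endfacet
facet normal -0.133 -0.765 -0.630
outer loop
vertex 0.81 -3.867 1.903
vertex 1.946 -3.637 1.383
vertex 1.551 -4.158 2.1
endloop
endfacet
facet normal 0.132 0.766 0.629
outer loop
vertex 1.736 -3.093 2.974
vertex 1.389 -2.282 2.06
vertex 0.994 -2.803 2.777
endloop
endfacet
facet normal 0.904 -0.354 0.240
outer loop
vertex 2.13 -2.573 2.257
vertex 1.736 -3.093 2.974
vertex 1.946 -3.637 1.383
endloop
endfacet
facet normal 0.134 0.766 0.629
outer loop
vertex 2.13 -2.573 2.257
vertex 1.389 -2.282 2.06
vertex 1.736 -3.093 2.974
endloop
endfacet
facet normal -0.904 0.354 -0.241
outer loop
vertex 0.994 -2.803 2.777
vertex 1.389 -2.282 2.06
vertex 0.81 -3.867 1.903
endloop
endfacet
facet normal -0.133 -0.766 -0.629
outer loop
vertex 1.204 -3.347 1.186
vertex 1.946 -3.637 1.383
vertex 0.81 -3.867 1.903
endloop
endfacet
facet normal -0.904 0.354 -0.240
outer loop
vertex 0.81 -3.867 1.903
vertex 1.389 -2.282 2.06
vertex 1.204 -3.347 1.186
endloop
endfacet
facet normal 0.406 0.537 -0.739
outer loop
vertex 1.204 -3.347 1.186
vertex 2.13 -2.573 2.257
vertex 1.946 -3.637 1.383
endloop
endfacet
facet normal 0.407 0.536 -0.739
outer loop
vertex 1.389 -2.282 2.06
vertex 2.13 -2.573 2.257
vertex 1.204 -3.347 1.186
endloop
endfacet

endsolid
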